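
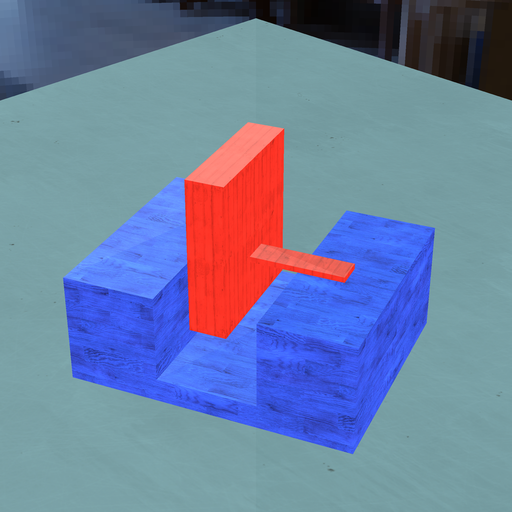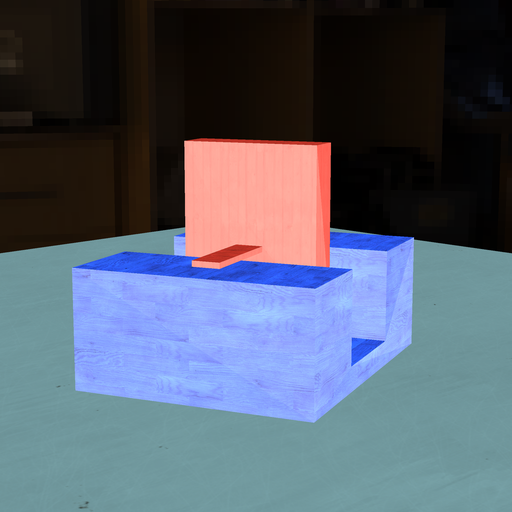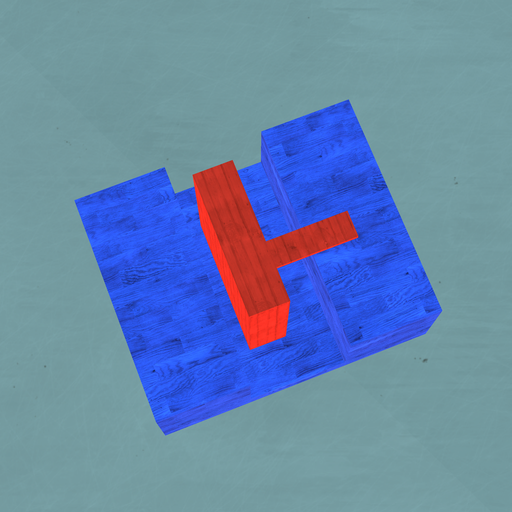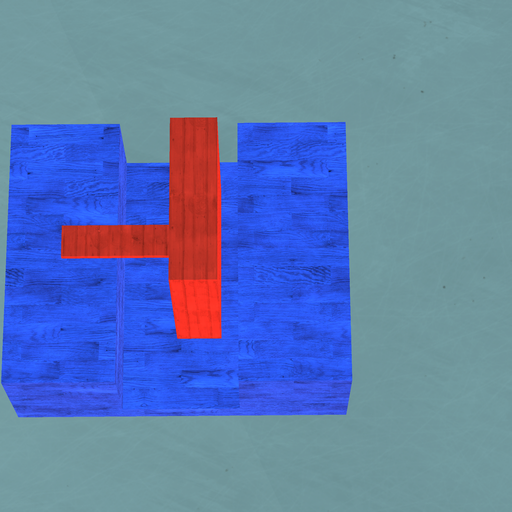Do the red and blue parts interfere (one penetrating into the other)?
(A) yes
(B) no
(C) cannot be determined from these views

(B) no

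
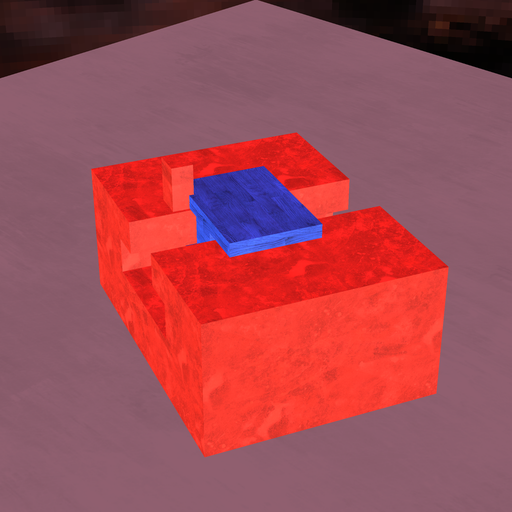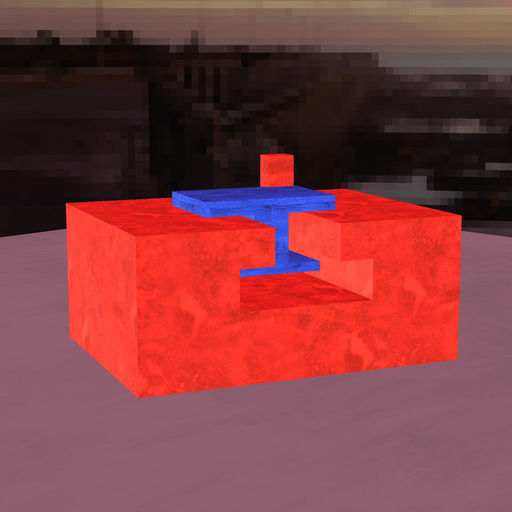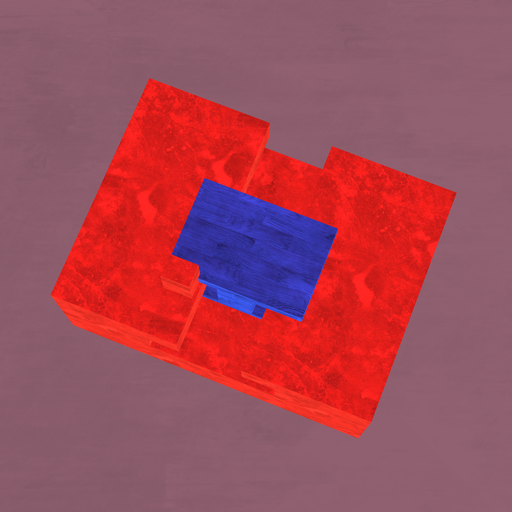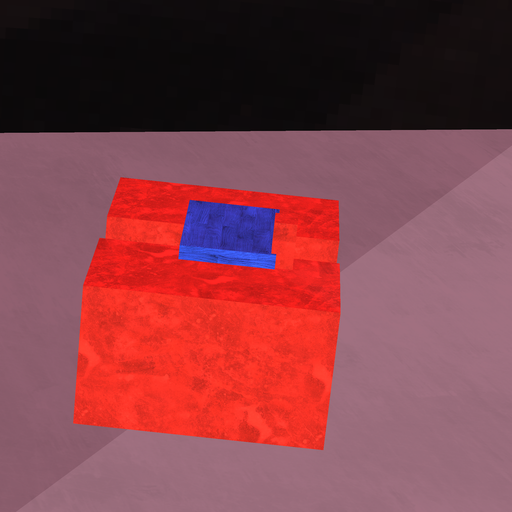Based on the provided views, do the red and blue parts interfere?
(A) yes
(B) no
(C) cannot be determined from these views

(A) yes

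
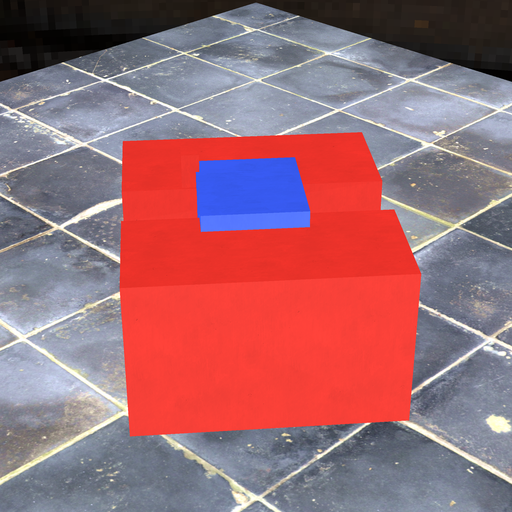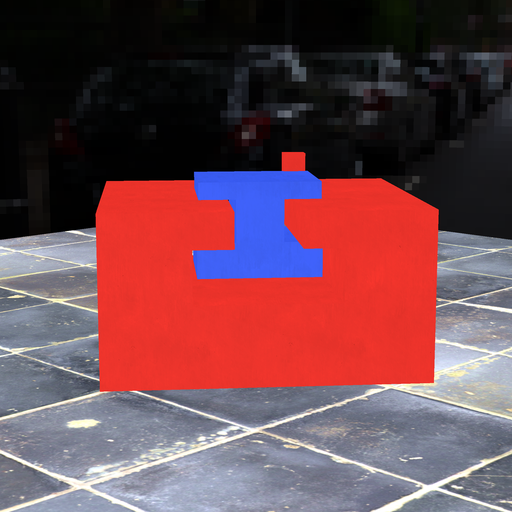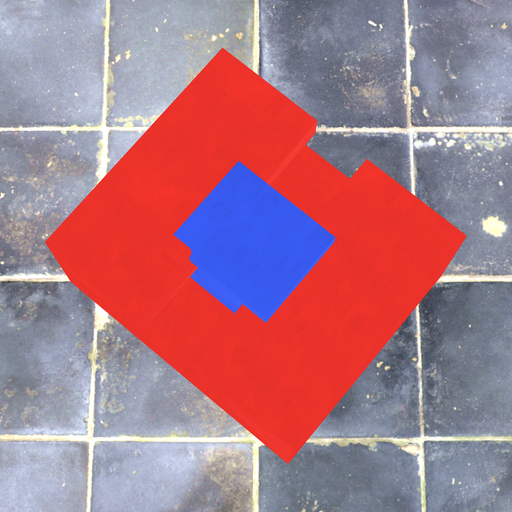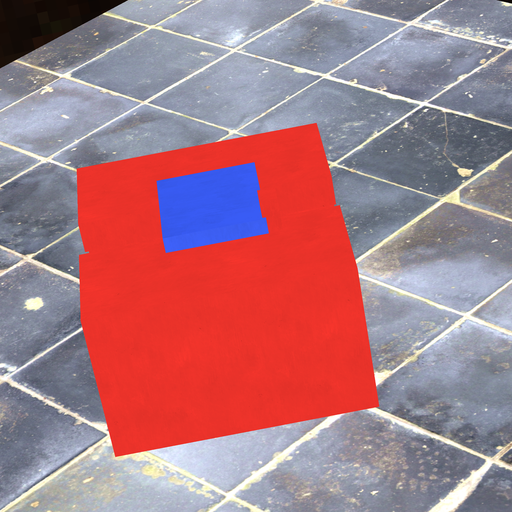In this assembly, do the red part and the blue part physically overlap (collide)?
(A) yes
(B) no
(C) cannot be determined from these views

(A) yes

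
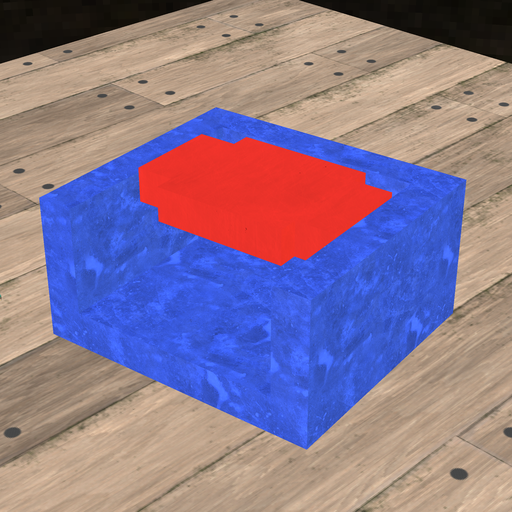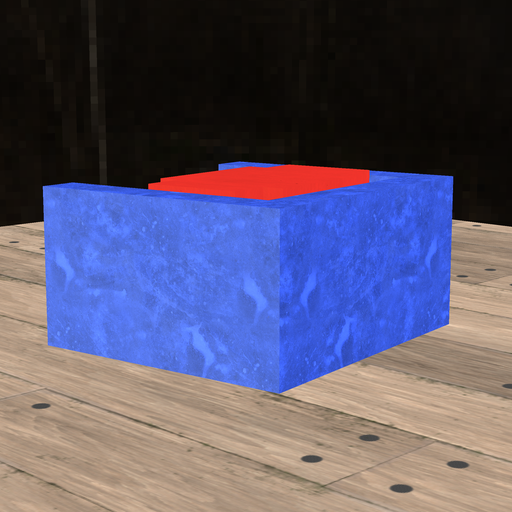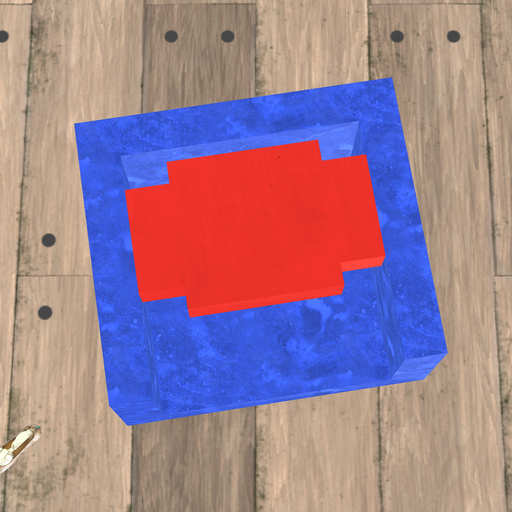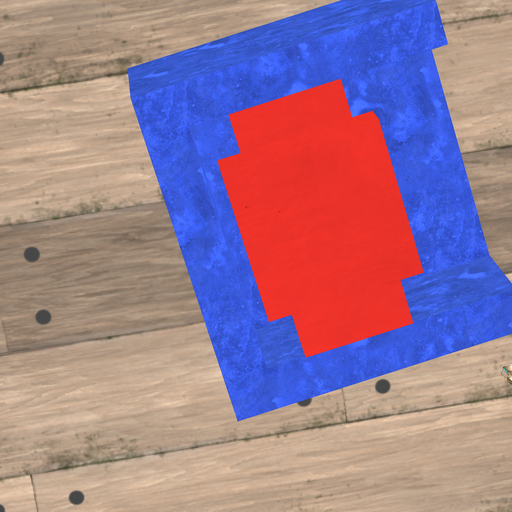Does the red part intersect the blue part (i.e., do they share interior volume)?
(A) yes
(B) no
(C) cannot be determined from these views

(B) no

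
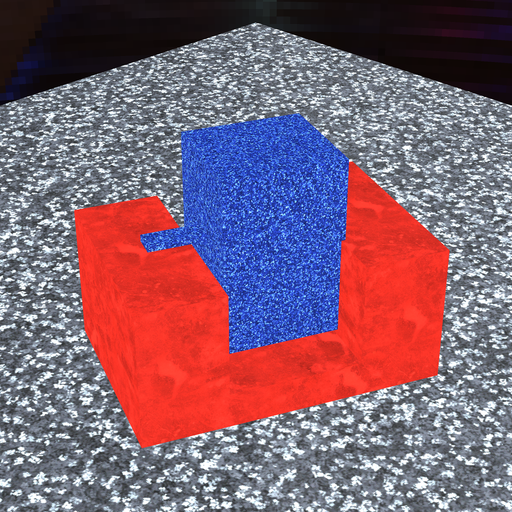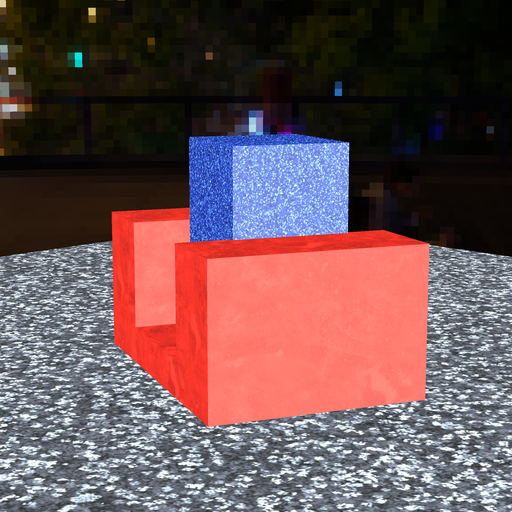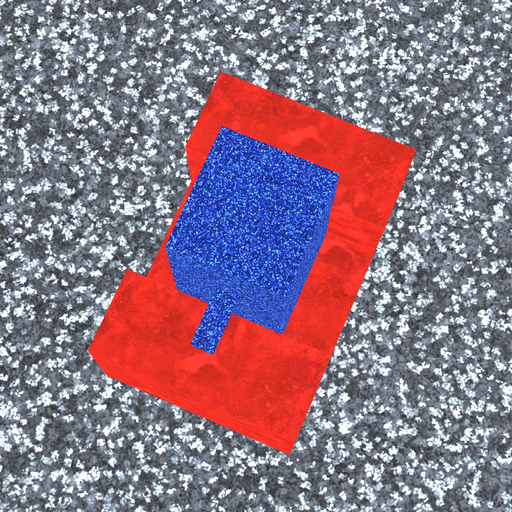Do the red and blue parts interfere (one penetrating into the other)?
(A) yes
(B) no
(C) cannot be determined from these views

(C) cannot be determined from these views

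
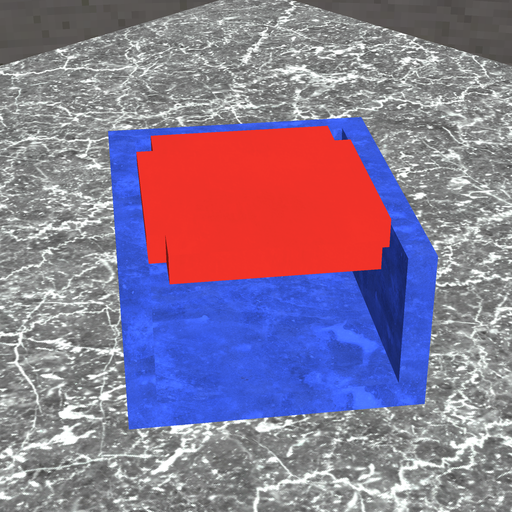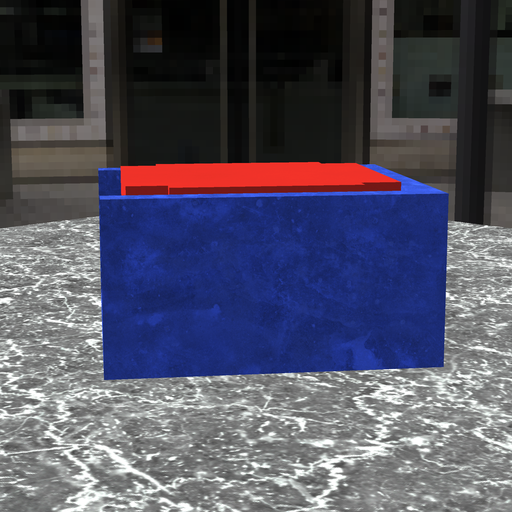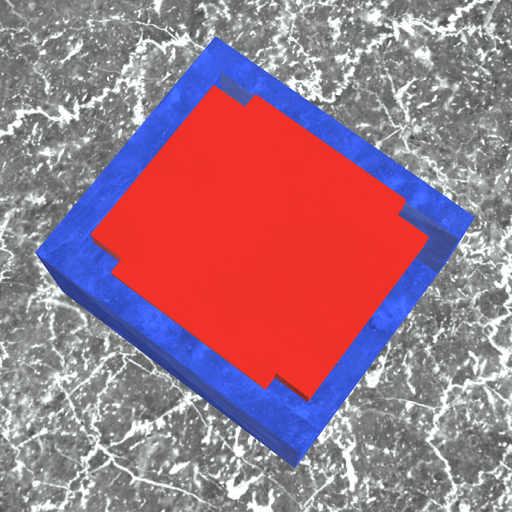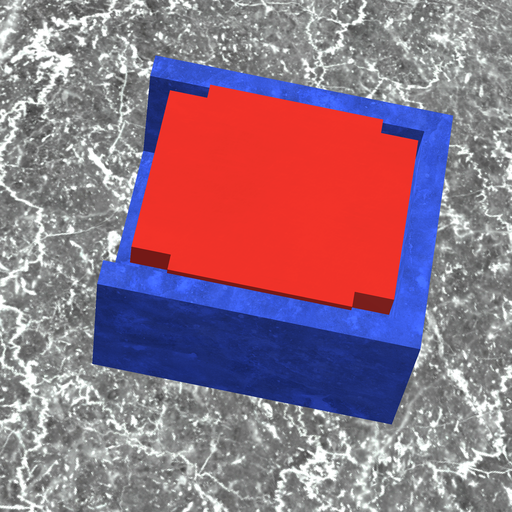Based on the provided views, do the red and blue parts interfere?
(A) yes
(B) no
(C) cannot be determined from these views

(B) no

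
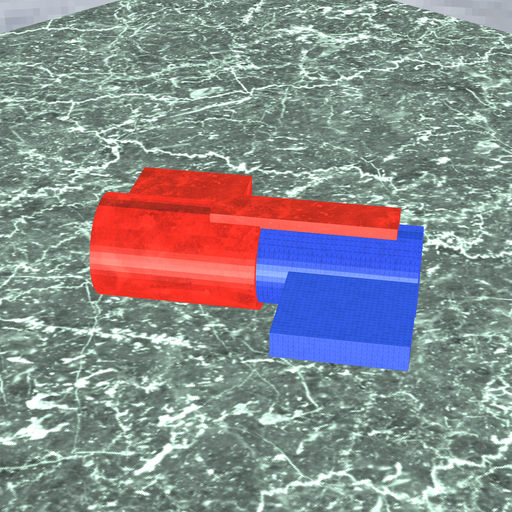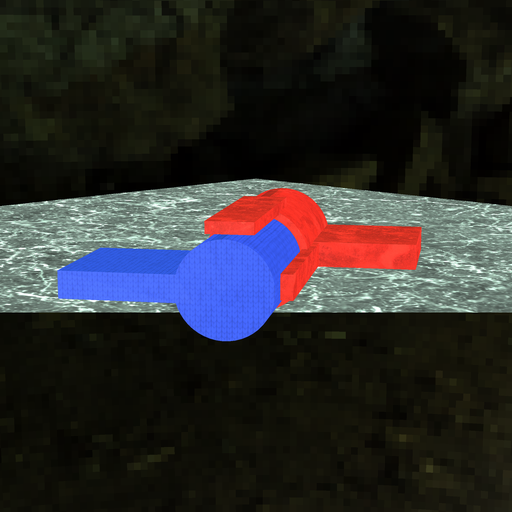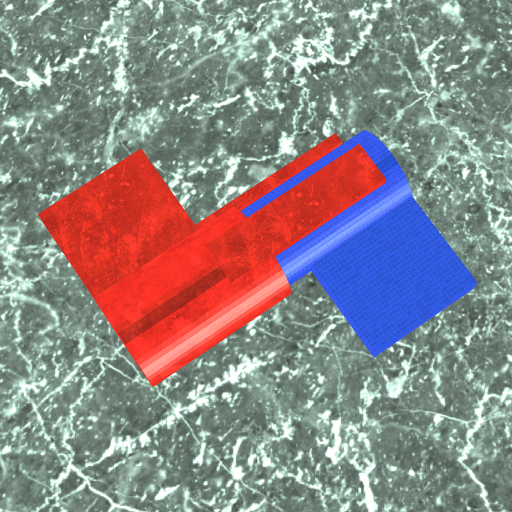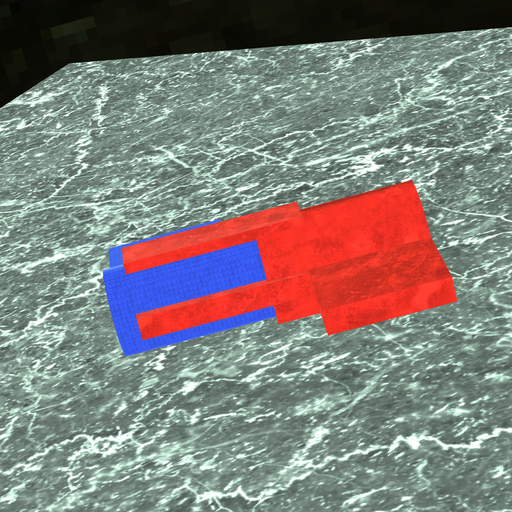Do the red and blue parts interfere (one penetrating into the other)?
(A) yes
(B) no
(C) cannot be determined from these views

(A) yes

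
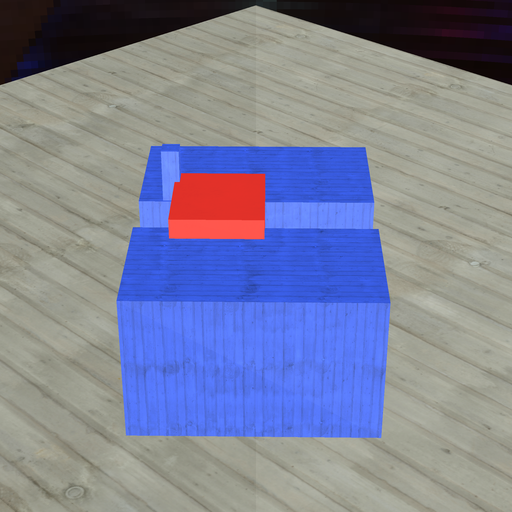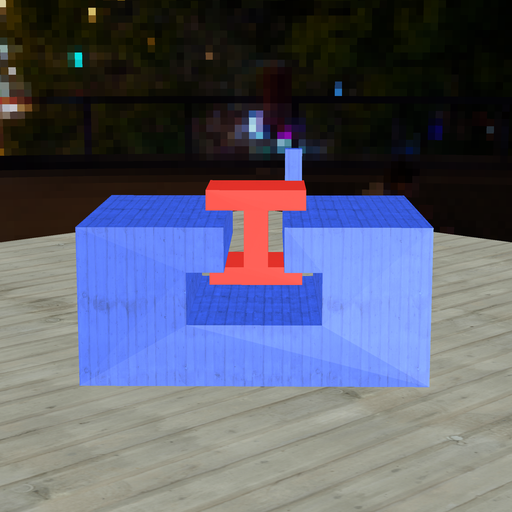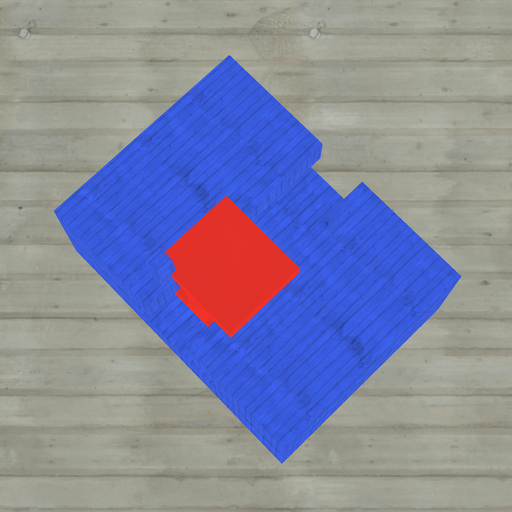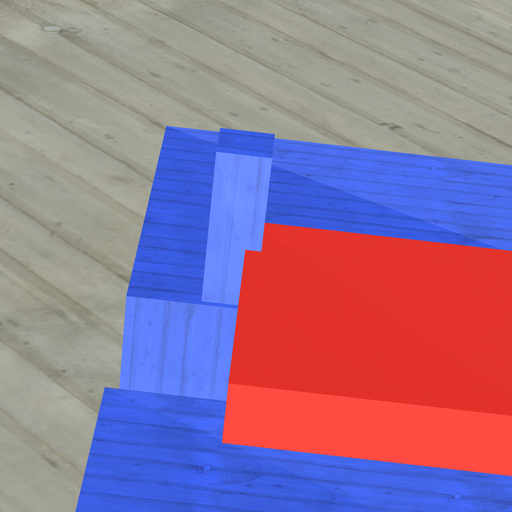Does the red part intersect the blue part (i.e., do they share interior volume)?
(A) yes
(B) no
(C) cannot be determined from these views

(A) yes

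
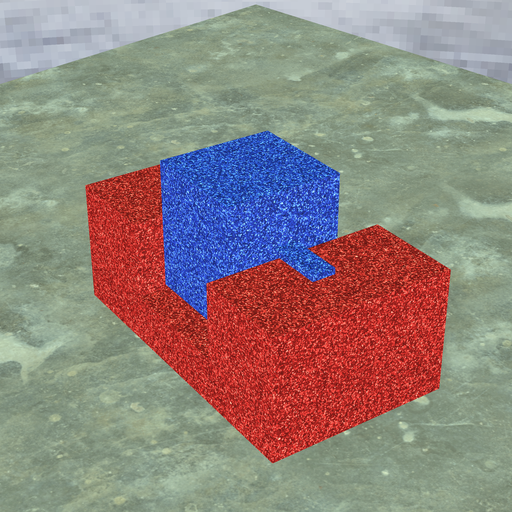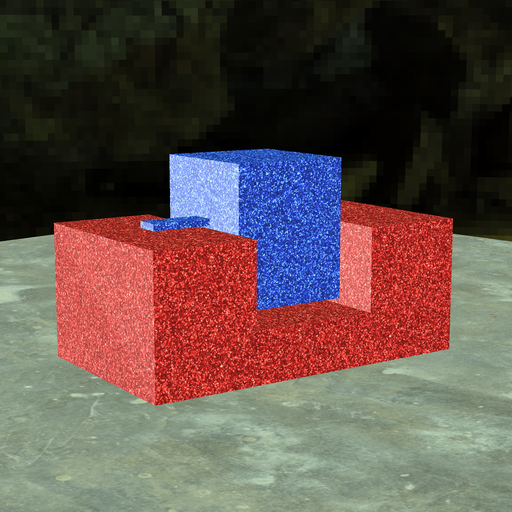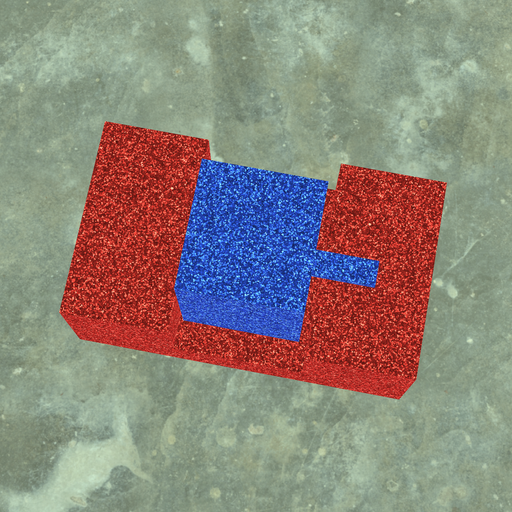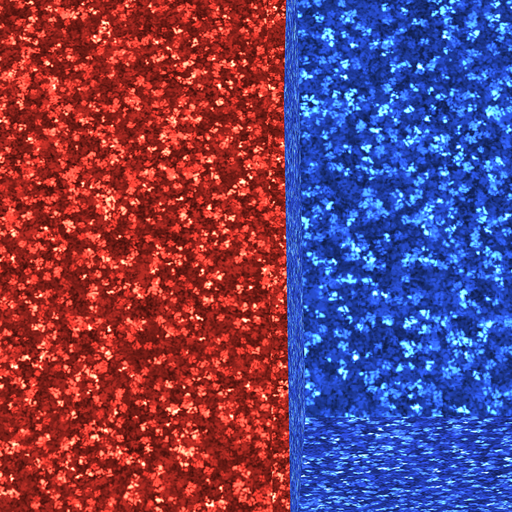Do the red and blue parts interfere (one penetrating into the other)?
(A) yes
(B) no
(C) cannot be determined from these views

(B) no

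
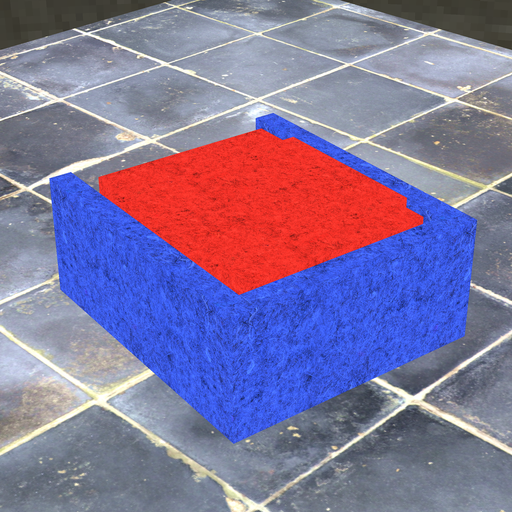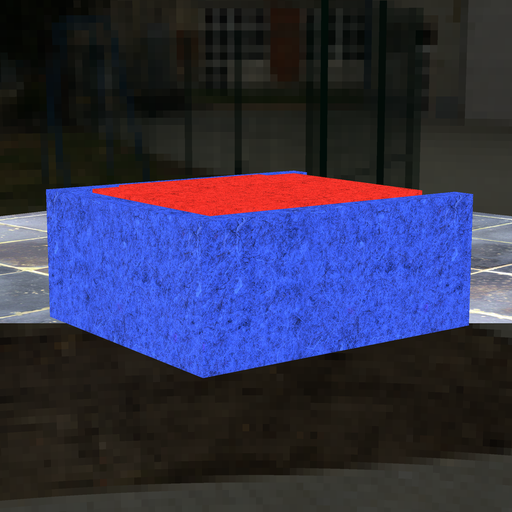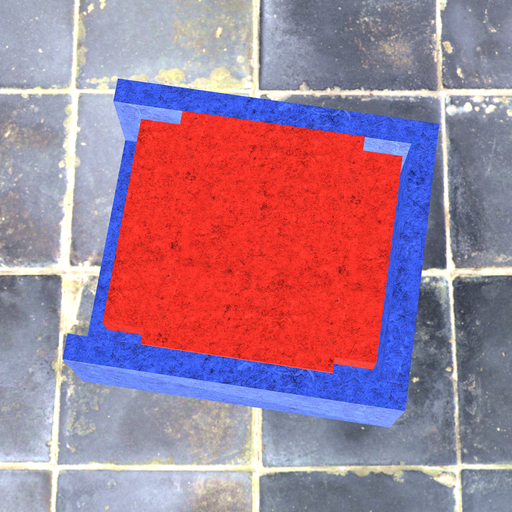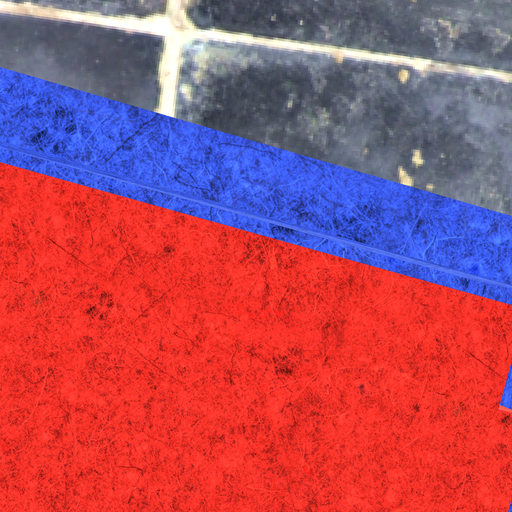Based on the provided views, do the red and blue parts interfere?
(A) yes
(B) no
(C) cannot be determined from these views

(B) no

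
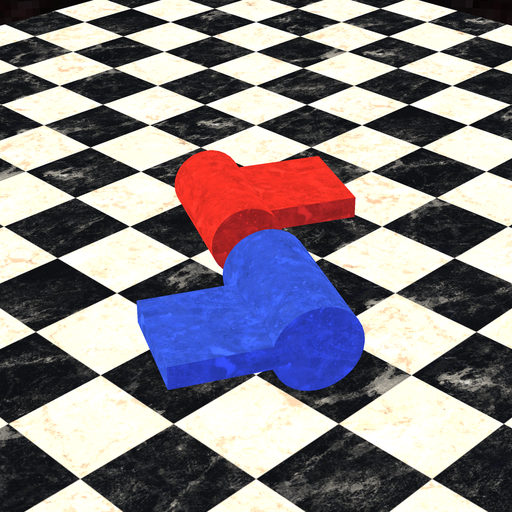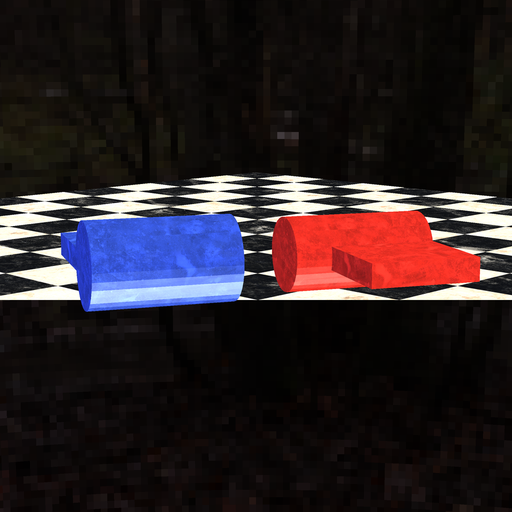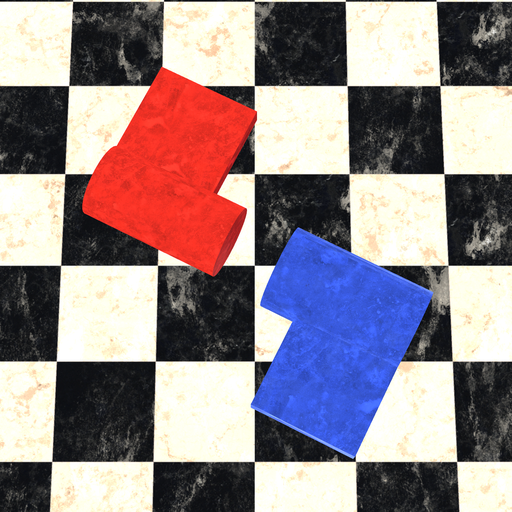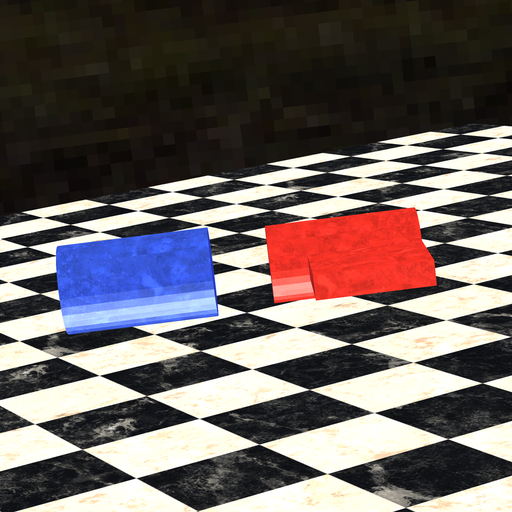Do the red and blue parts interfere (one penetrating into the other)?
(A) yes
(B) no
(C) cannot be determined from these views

(B) no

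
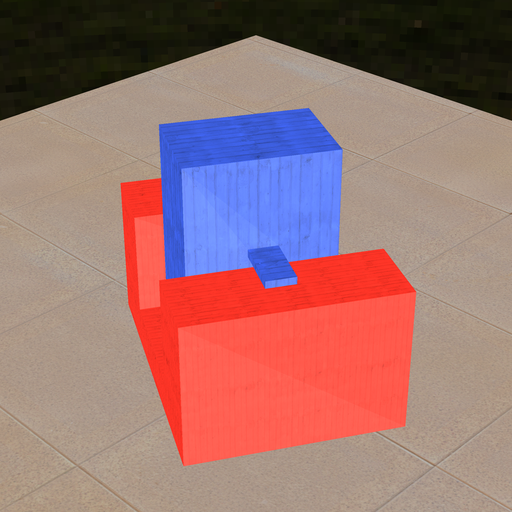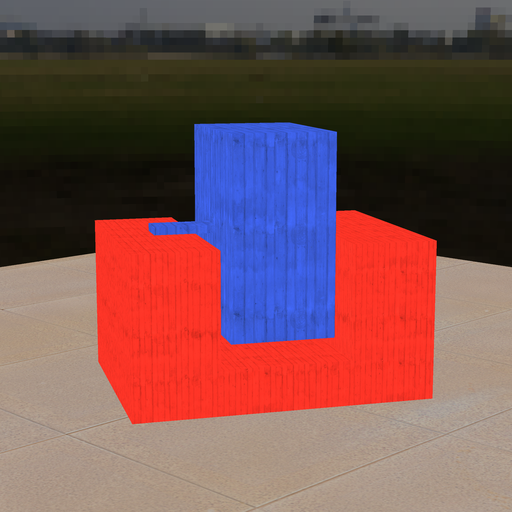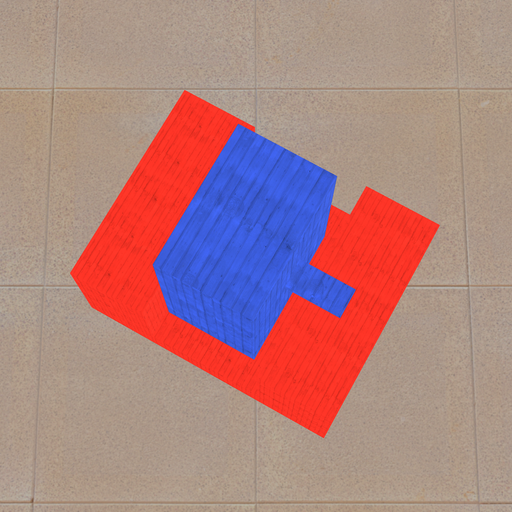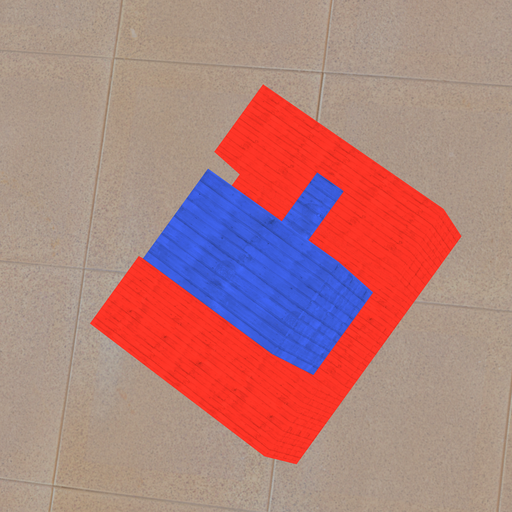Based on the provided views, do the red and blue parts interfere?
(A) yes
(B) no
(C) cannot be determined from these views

(B) no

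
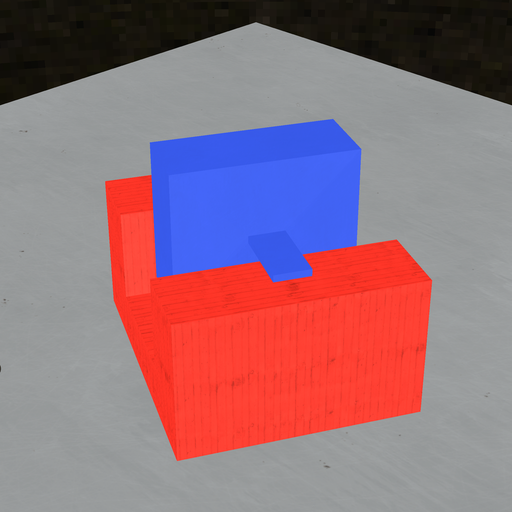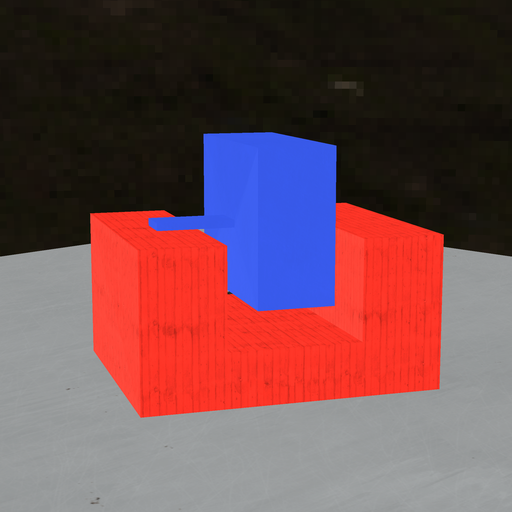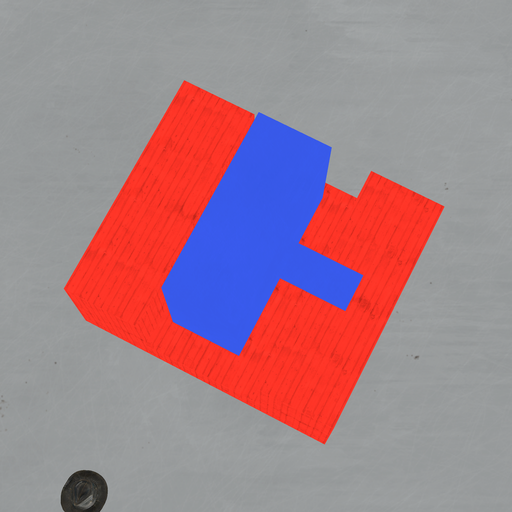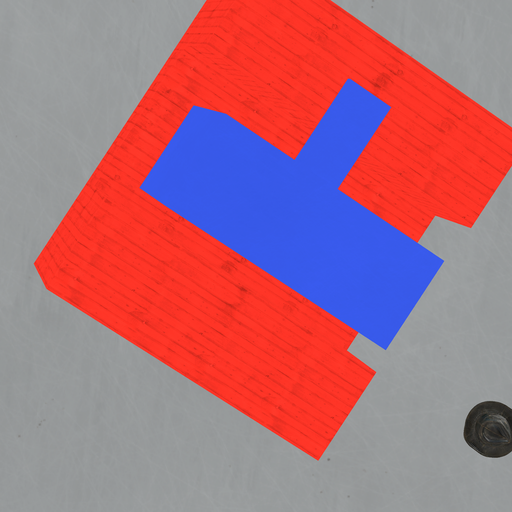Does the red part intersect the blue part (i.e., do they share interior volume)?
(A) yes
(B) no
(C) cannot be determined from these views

(B) no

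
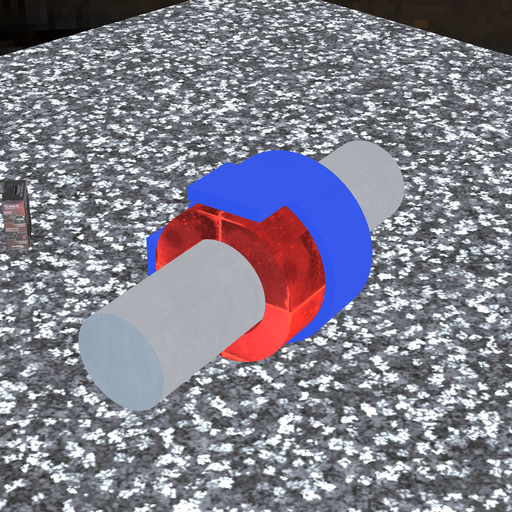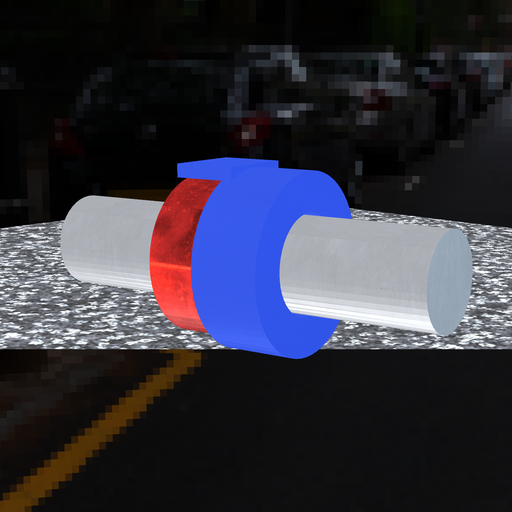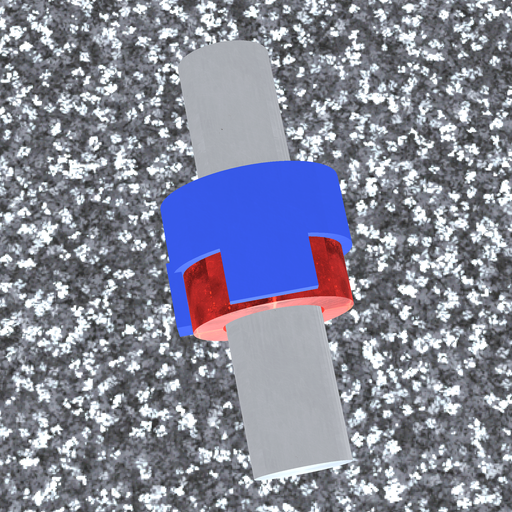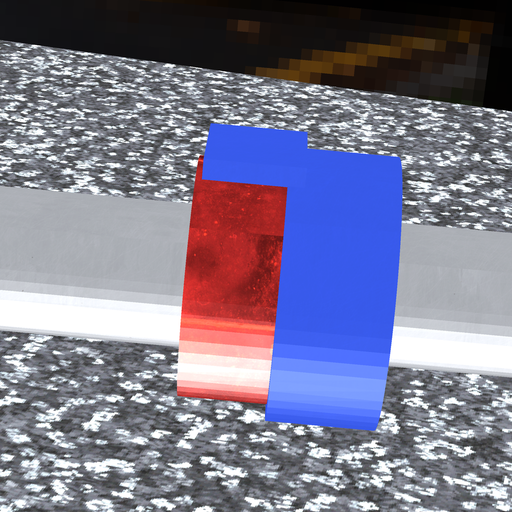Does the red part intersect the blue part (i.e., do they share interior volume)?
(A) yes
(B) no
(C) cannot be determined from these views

(A) yes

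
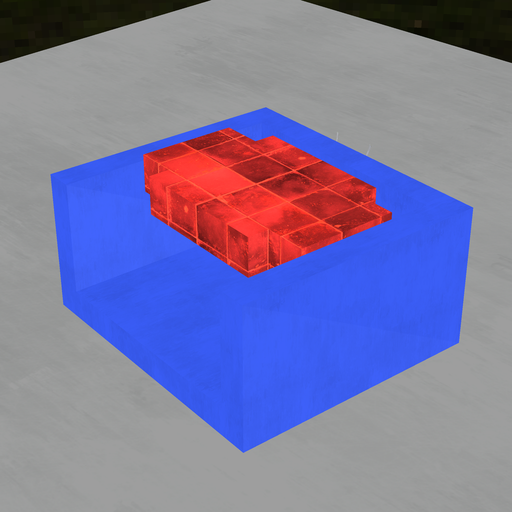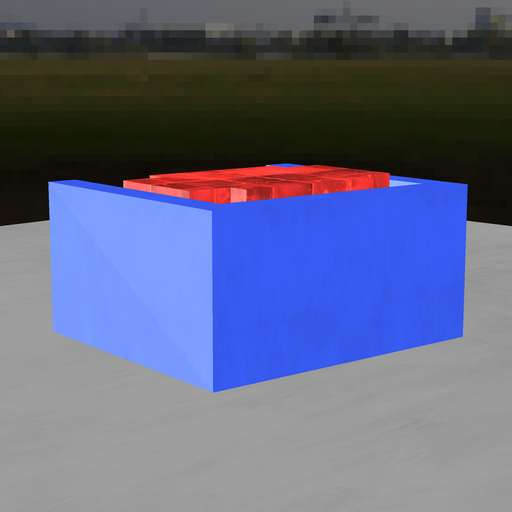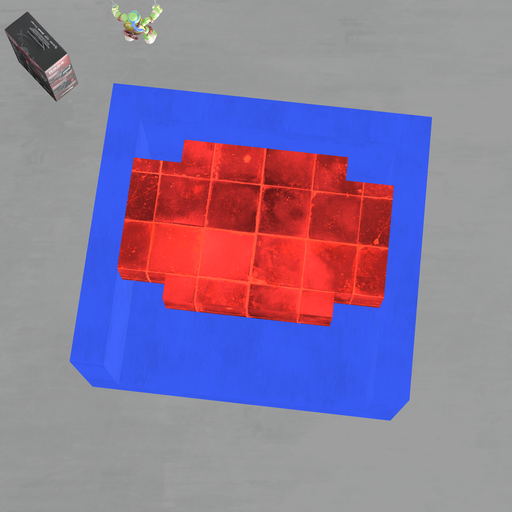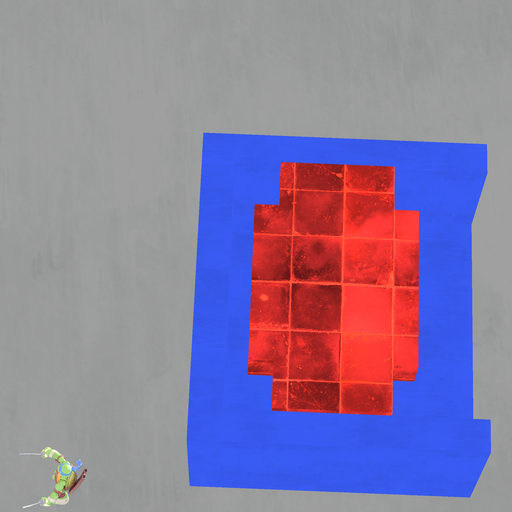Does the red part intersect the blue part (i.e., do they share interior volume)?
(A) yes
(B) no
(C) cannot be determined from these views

(B) no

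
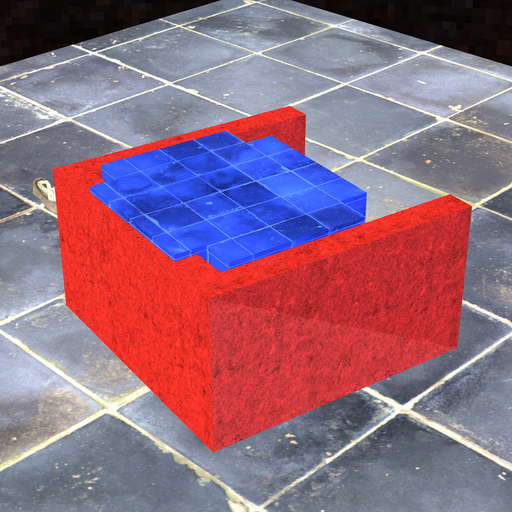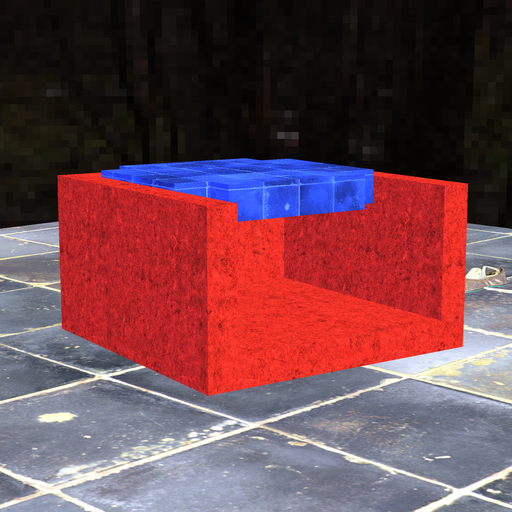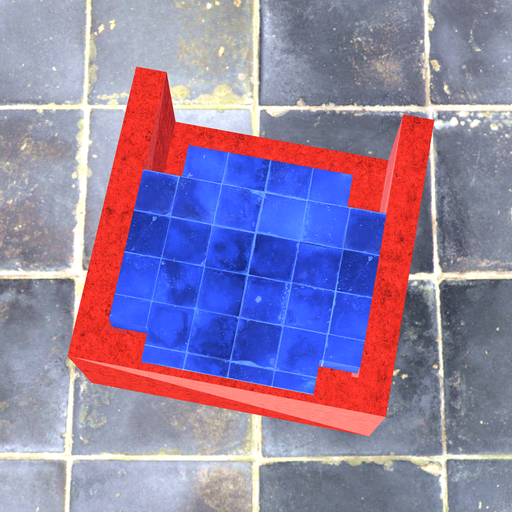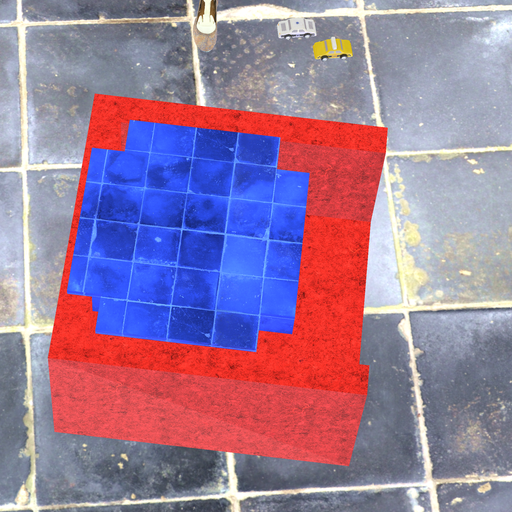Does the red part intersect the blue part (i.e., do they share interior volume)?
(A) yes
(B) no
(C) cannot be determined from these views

(A) yes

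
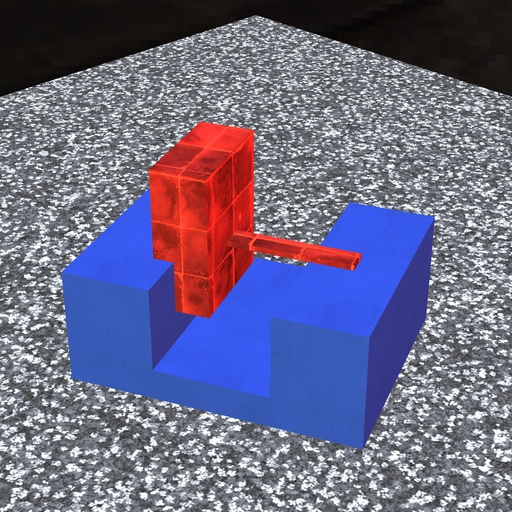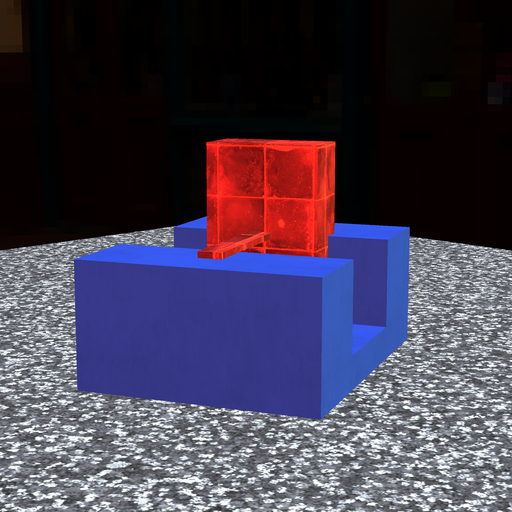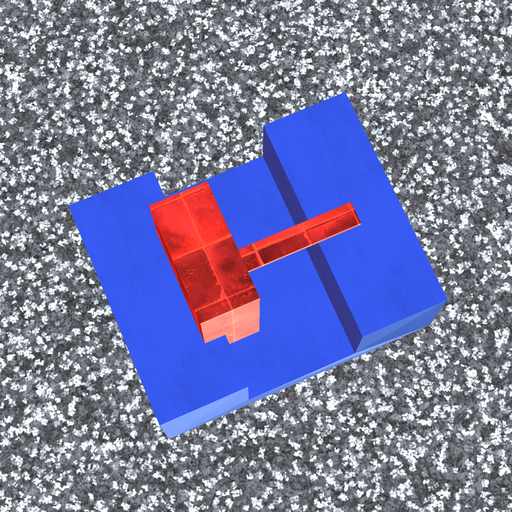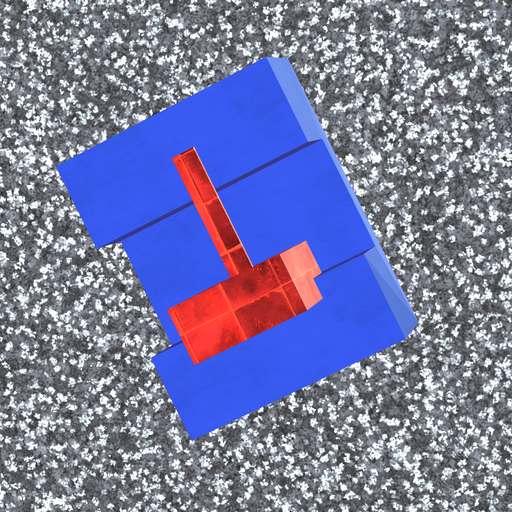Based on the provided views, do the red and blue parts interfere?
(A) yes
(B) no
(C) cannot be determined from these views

(A) yes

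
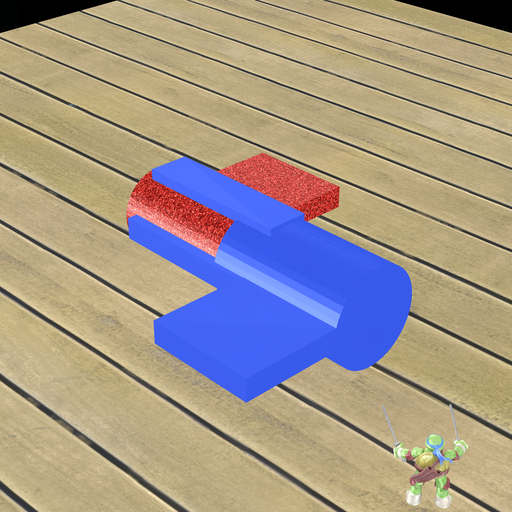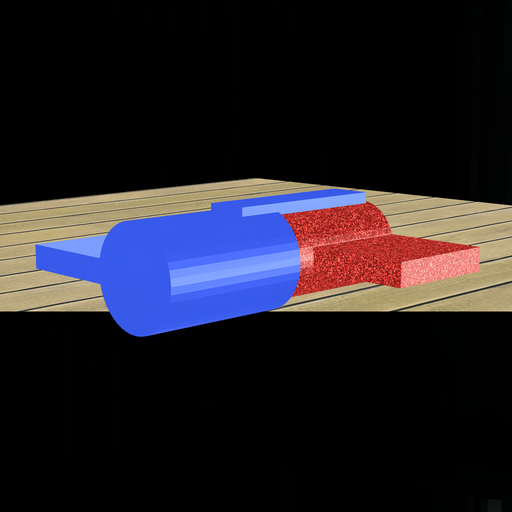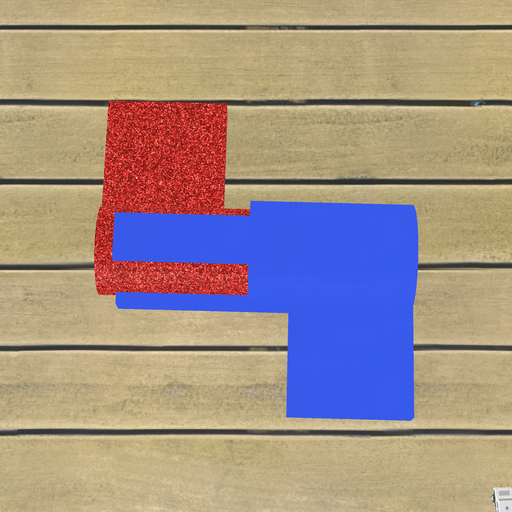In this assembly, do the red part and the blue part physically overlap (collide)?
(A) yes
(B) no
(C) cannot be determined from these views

(A) yes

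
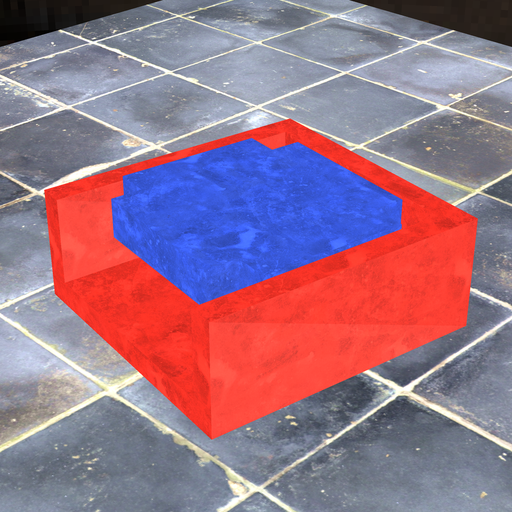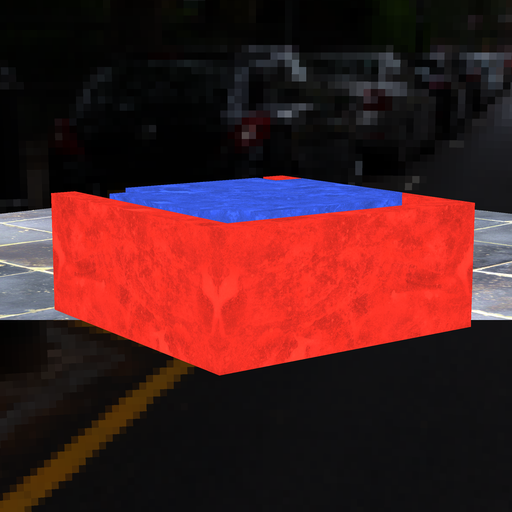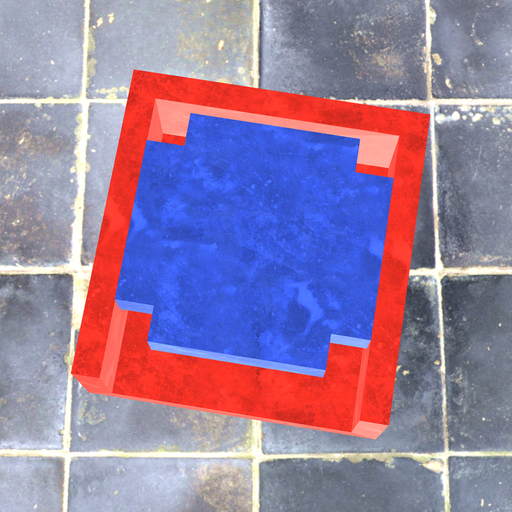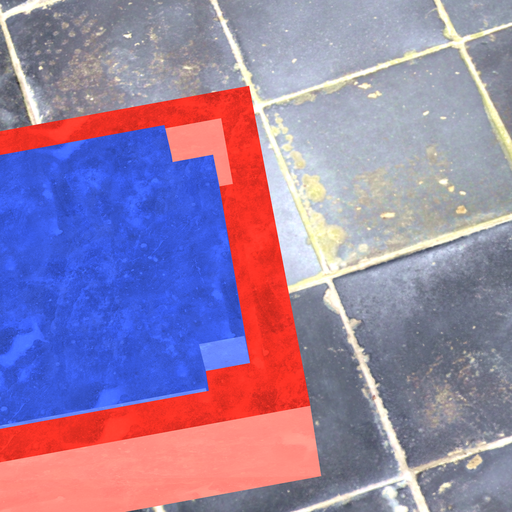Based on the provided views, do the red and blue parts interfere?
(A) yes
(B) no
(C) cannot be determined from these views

(B) no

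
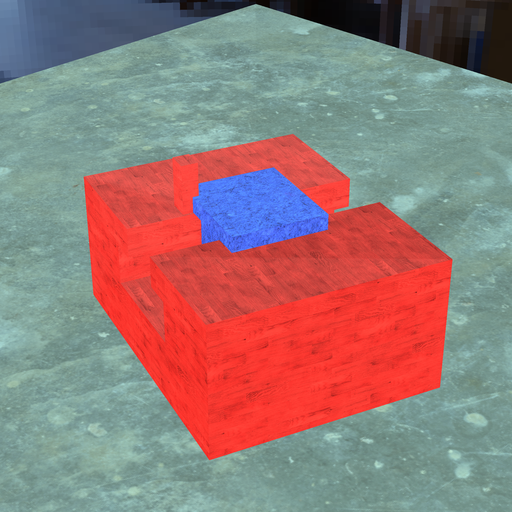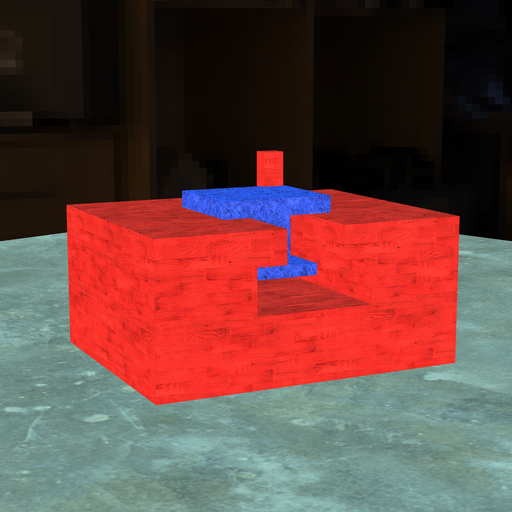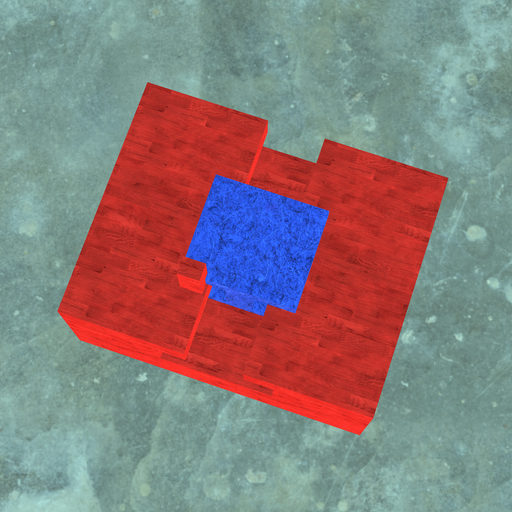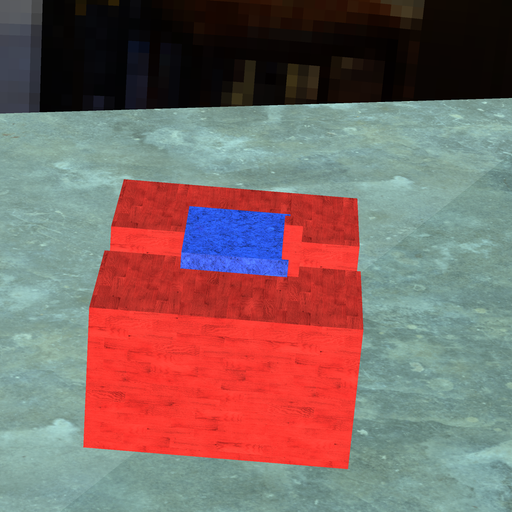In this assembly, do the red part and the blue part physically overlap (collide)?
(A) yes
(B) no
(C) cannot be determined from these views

(A) yes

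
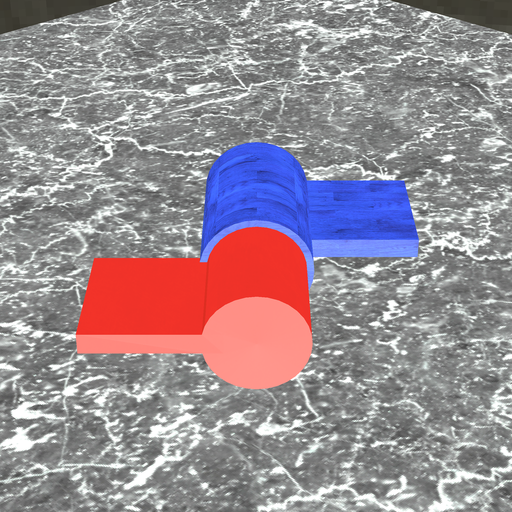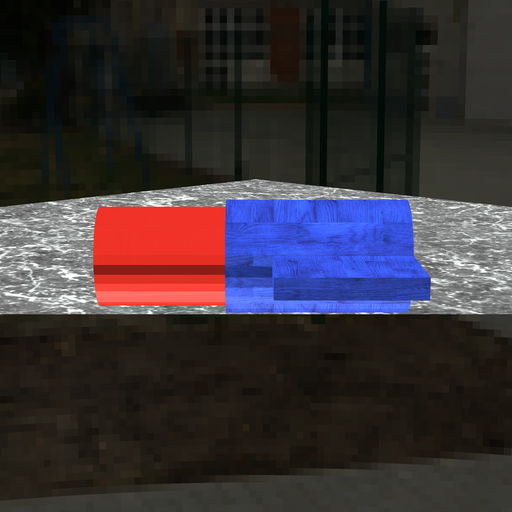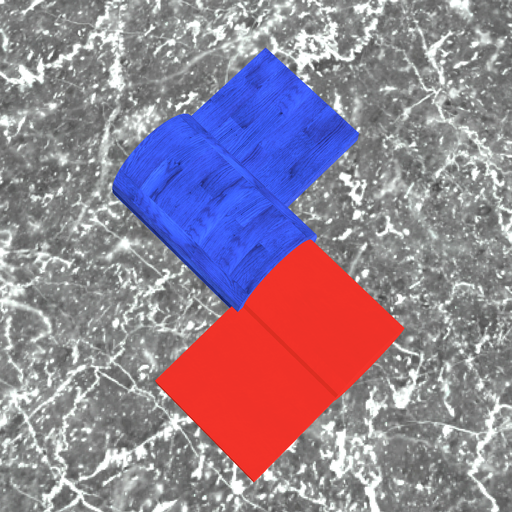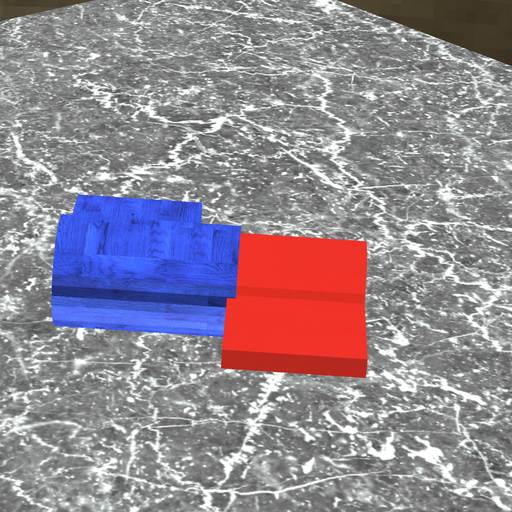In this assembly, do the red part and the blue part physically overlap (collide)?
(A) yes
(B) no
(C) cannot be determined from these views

(A) yes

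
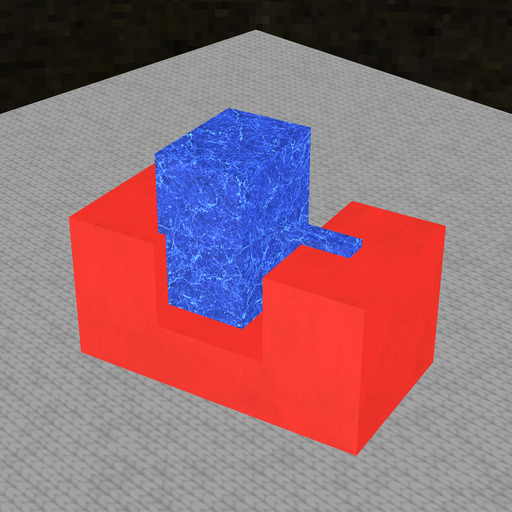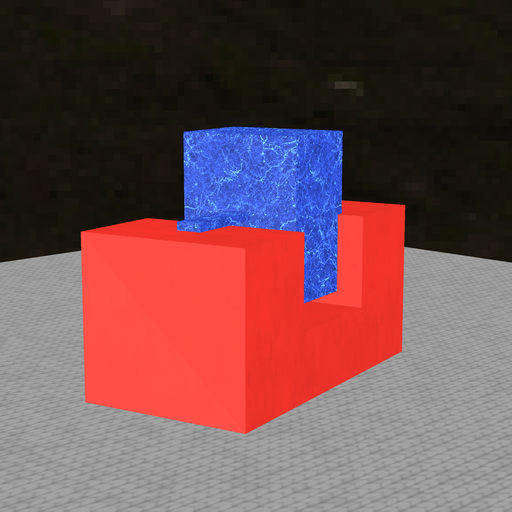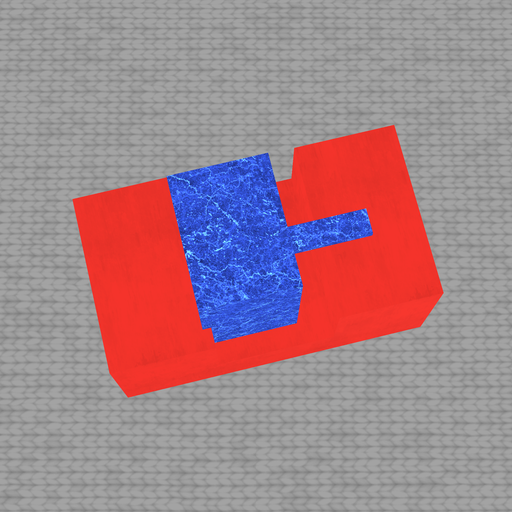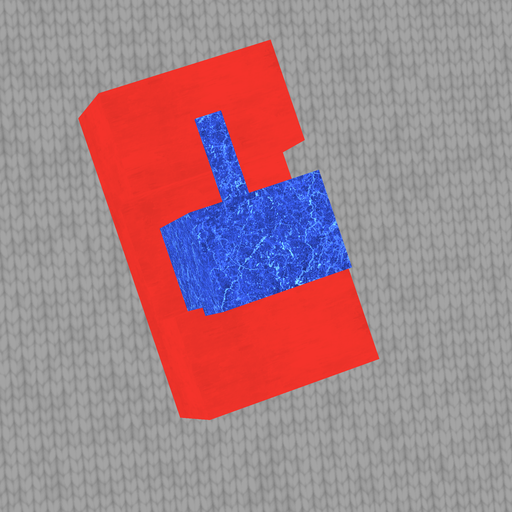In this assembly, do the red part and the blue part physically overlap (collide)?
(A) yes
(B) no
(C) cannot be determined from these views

(A) yes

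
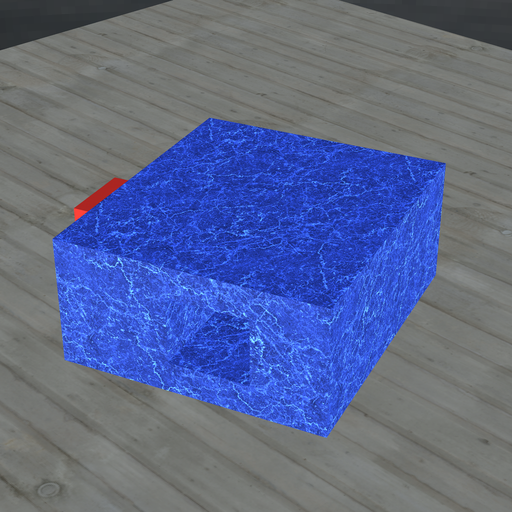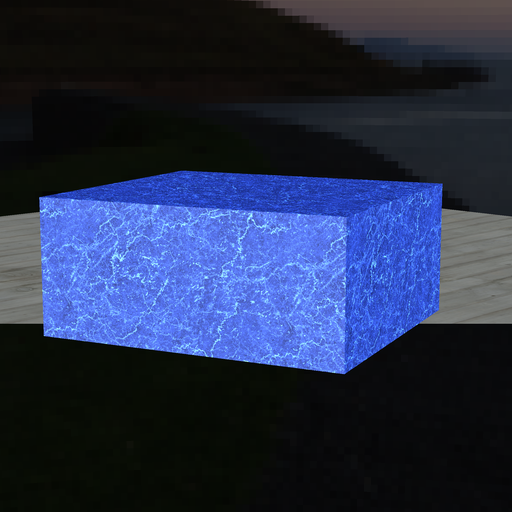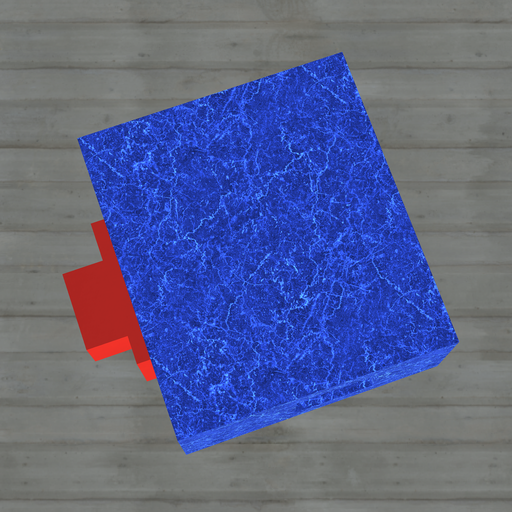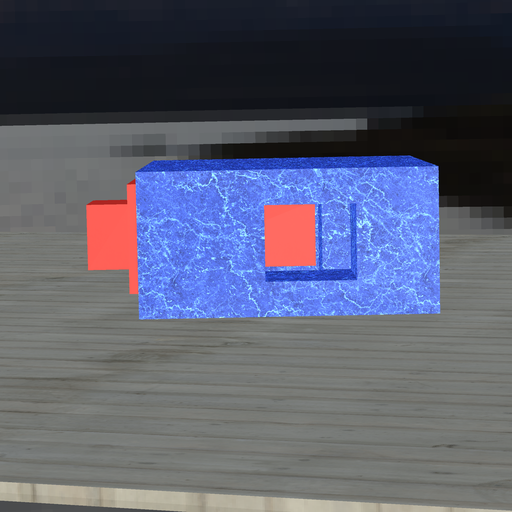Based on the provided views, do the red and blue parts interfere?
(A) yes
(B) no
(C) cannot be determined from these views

(B) no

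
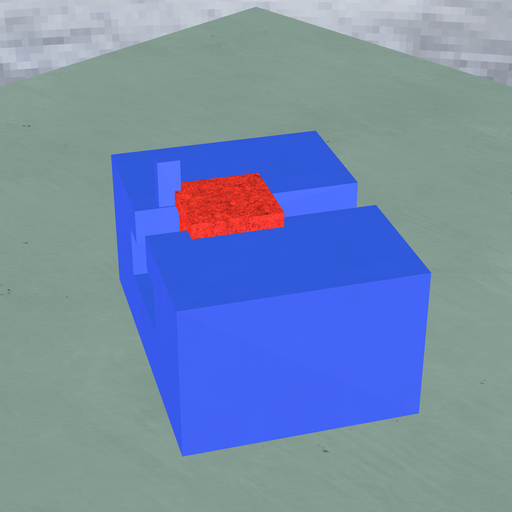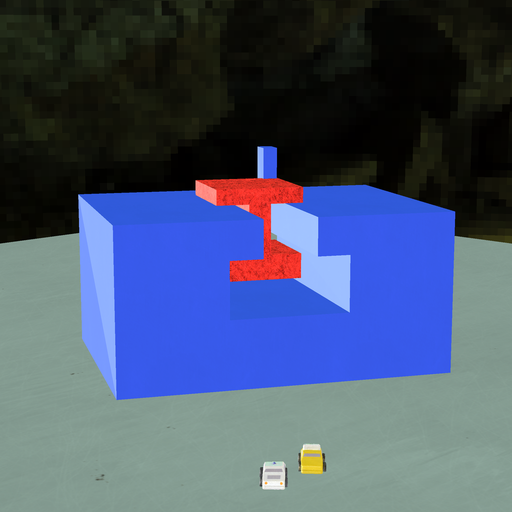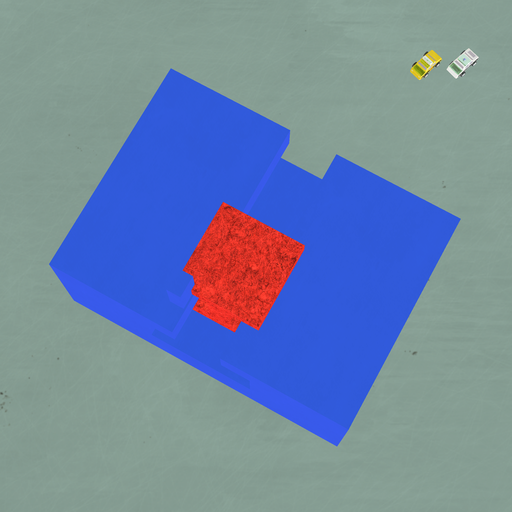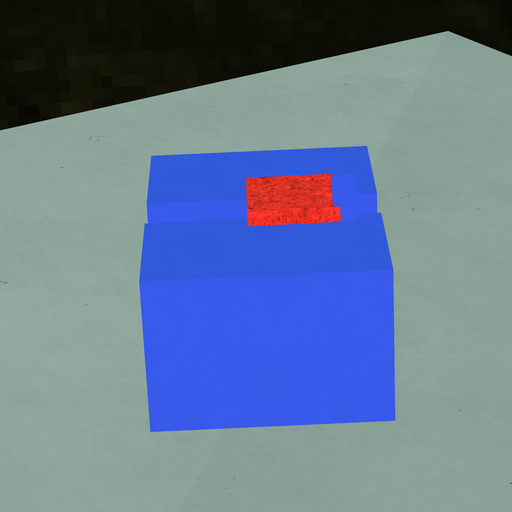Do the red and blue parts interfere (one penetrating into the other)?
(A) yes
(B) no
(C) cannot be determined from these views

(A) yes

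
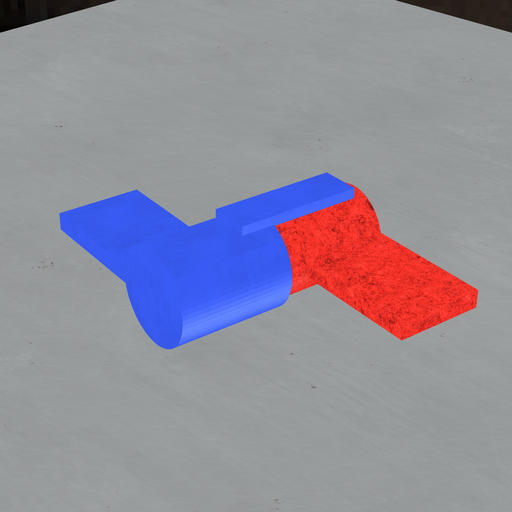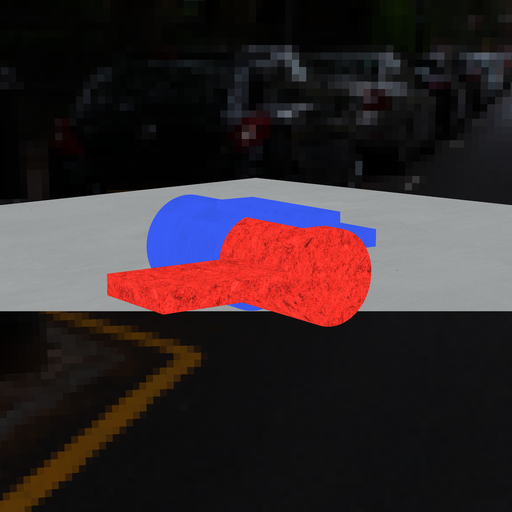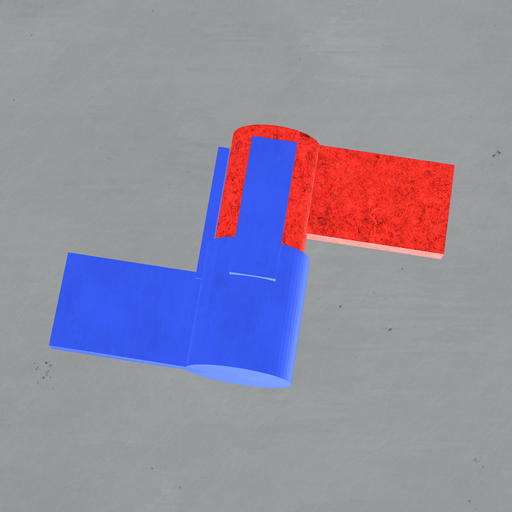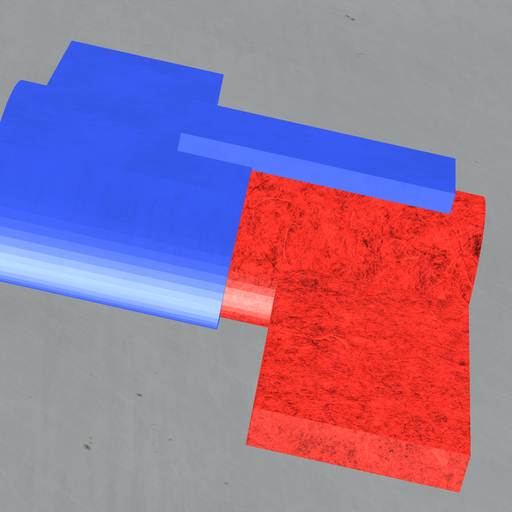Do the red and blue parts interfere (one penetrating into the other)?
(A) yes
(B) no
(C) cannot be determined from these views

(A) yes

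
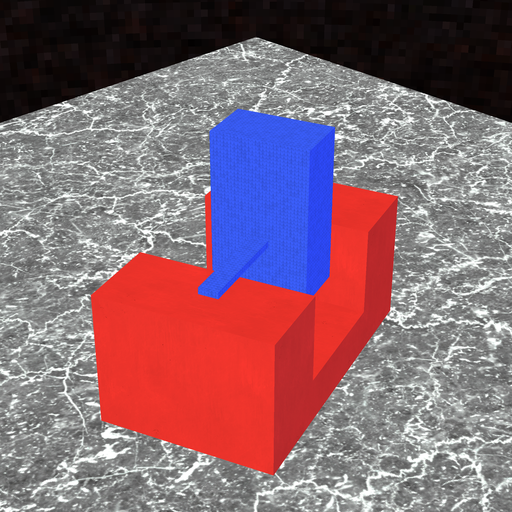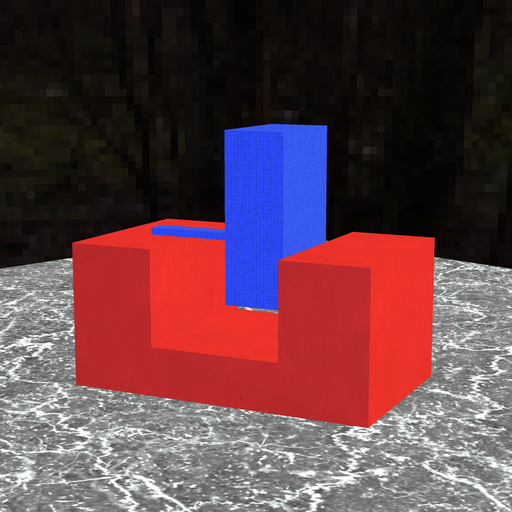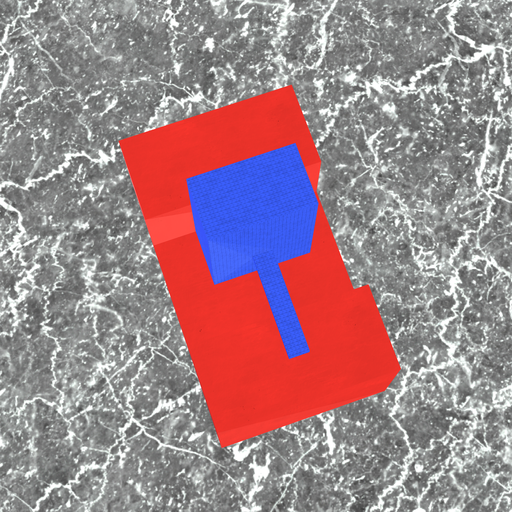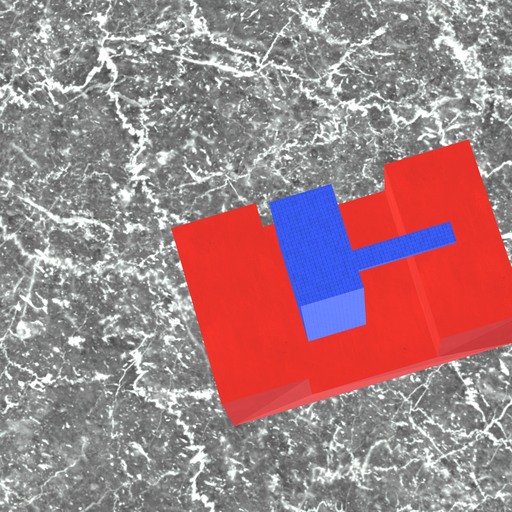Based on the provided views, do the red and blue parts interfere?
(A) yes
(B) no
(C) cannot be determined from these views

(B) no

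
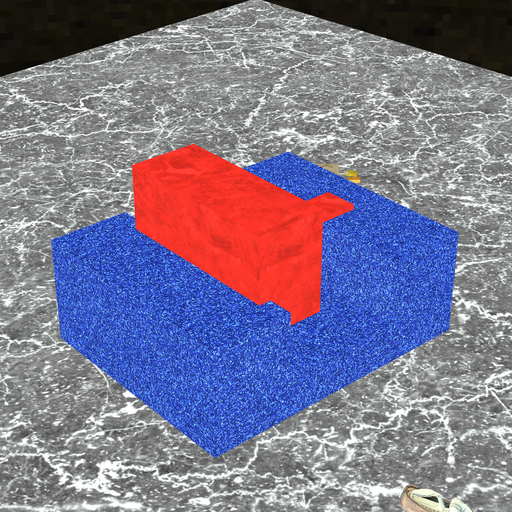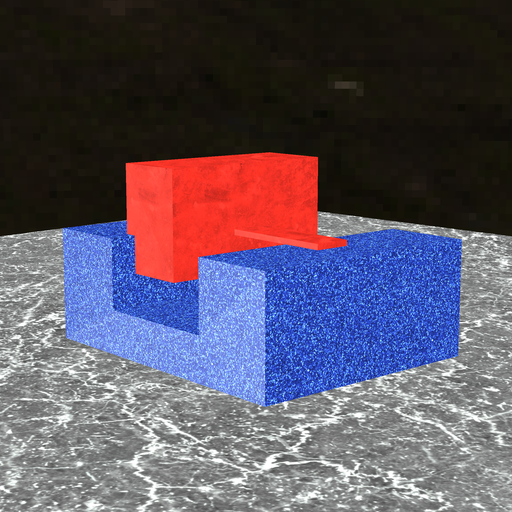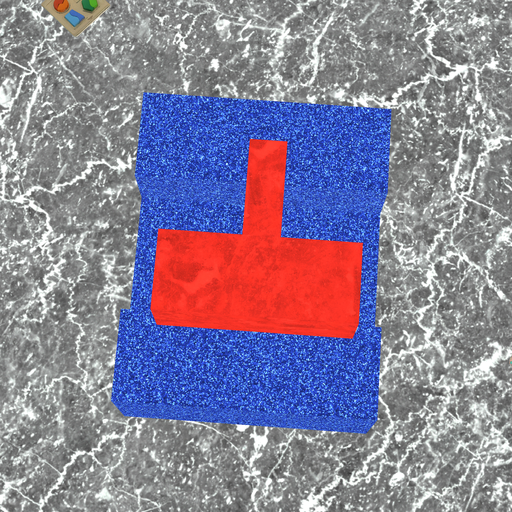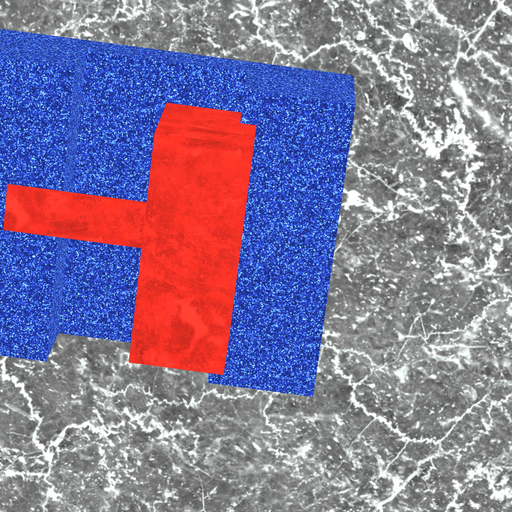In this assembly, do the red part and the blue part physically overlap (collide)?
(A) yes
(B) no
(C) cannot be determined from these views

(A) yes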